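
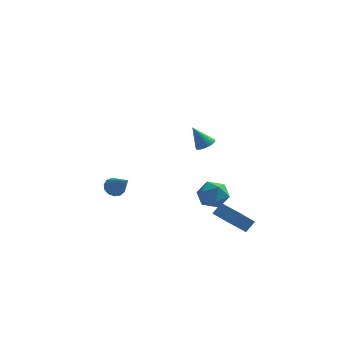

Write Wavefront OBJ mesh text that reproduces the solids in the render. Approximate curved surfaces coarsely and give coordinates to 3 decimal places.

v 1.511 1.698 -3.609
v 2.326 1.374 -3.11
v 1.254 0.186 -4.17
v 2.069 -0.138 -3.671
v 1.247 0.15 -3.161
v 1.406 1.084 -2.815
v 2.174 0.476 -4.465
v 2.333 1.41 -4.119
v 2.736 0.619 -3.639
v 2.163 0.417 -2.833
v 1.417 1.143 -4.447
v 0.844 0.941 -3.641
v 1.701 -1.461 1.363
v 2.164 -1.191 1.635
v 0.999 -1.499 2.597
v 2.036 -1.007 1.568
v 1.858 -0.891 1.47
v 1.655 -0.862 1.356
v 1.46 -0.924 1.243
v 1.301 -1.068 1.148
v 1.204 -1.272 1.086
v 1.182 -1.504 1.066
v 1.239 -1.73 1.091
v 1.366 -1.914 1.158
v 1.545 -2.03 1.256
v 1.747 -2.059 1.37
v 1.942 -1.997 1.484
v 2.101 -1.853 1.578
v 2.199 -1.649 1.64
v 2.221 -1.417 1.66
v 2.245 -2.348 -3.402
v 2.659 -1.934 -2.799
v 2.84 -1.182 -4.609
v 3.253 -0.769 -4.006
v 3.427 -3.191 -3.634
v 3.84 -2.778 -3.031
v 4.021 -2.026 -4.841
v 4.435 -1.612 -4.238
v -4.149 2.578 -4.542
v -3.6 2.67 -4.933
v -3.151 1.562 -3.378
v -3.602 2.958 -4.68
v -3.777 3.125 -4.383
v -4.071 3.119 -4.137
v -4.389 2.941 -4.02
v -4.631 2.648 -4.068
v -4.72 2.333 -4.267
v -4.628 2.096 -4.553
v -4.384 2.012 -4.836
v -4.065 2.108 -5.026
v -3.773 2.353 -5.062
f 1 12 6
f 1 6 2
f 1 2 8
f 1 8 11
f 1 11 12
f 2 6 10
f 6 12 5
f 12 11 3
f 11 8 7
f 8 2 9
f 4 10 5
f 4 5 3
f 4 3 7
f 4 7 9
f 4 9 10
f 5 10 6
f 3 5 12
f 7 3 11
f 9 7 8
f 10 9 2
f 14 13 16
f 14 16 15
f 16 13 17
f 16 17 15
f 17 13 18
f 17 18 15
f 18 13 19
f 18 19 15
f 19 13 20
f 19 20 15
f 20 13 21
f 20 21 15
f 21 13 22
f 21 22 15
f 22 13 23
f 22 23 15
f 23 13 24
f 23 24 15
f 24 13 25
f 24 25 15
f 25 13 26
f 25 26 15
f 26 13 27
f 26 27 15
f 27 13 28
f 27 28 15
f 28 13 29
f 28 29 15
f 29 13 30
f 29 30 15
f 30 13 14
f 30 14 15
f 32 34 31
f 35 32 31
f 31 34 33
f 33 35 31
f 32 38 34
f 36 32 35
f 36 38 32
f 34 38 33
f 37 35 33
f 33 38 37
f 37 36 35
f 38 36 37
f 40 39 42
f 40 42 41
f 42 39 43
f 42 43 41
f 43 39 44
f 43 44 41
f 44 39 45
f 44 45 41
f 45 39 46
f 45 46 41
f 46 39 47
f 46 47 41
f 47 39 48
f 47 48 41
f 48 39 49
f 48 49 41
f 49 39 50
f 49 50 41
f 50 39 51
f 50 51 41
f 51 39 40
f 51 40 41



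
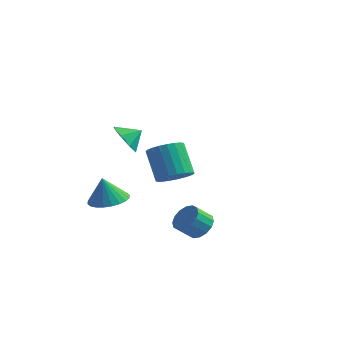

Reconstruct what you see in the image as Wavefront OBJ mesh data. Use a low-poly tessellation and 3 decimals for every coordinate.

v -0.669 1.708 -1.362
v 0.089 1.351 -0.746
v -0.913 2.095 0.918
v -1.671 2.452 0.302
v 0.229 1.749 -0.84
v -0.772 2.494 0.824
v 0.214 2.14 -1.024
v -0.788 2.885 0.64
v 0.046 2.456 -1.266
v -0.955 3.201 0.398
v -0.245 2.643 -1.525
v -1.247 3.388 0.139
v -0.61 2.668 -1.756
v -1.612 3.413 -0.092
v -0.985 2.527 -1.919
v -1.987 3.272 -0.255
v -1.305 2.245 -1.985
v -2.307 2.989 -0.321
v -1.516 1.869 -1.944
v -2.518 2.614 -0.28
v -1.58 1.466 -1.802
v -2.582 2.21 -0.138
v -1.486 1.104 -1.584
v -2.488 1.849 0.08
v -1.252 0.847 -1.327
v -2.253 1.591 0.336
v -0.916 0.739 -1.077
v -1.918 1.483 0.587
v -0.538 0.798 -0.876
v -1.54 1.542 0.788
v -0.182 1.014 -0.759
v -1.184 1.759 0.905
v -1.02 -2.888 3.066
v -0.344 -3.652 3.051
v -0.38 -2.332 3.614
v -0.256 -3.162 2.449
v -0.615 -2.512 2.209
v -1.212 -2.082 2.471
v -1.697 -2.125 3.082
v -1.785 -2.614 3.683
v -1.426 -3.264 3.923
v -0.829 -3.694 3.662
v 3.227 -2.977 -1.929
v 3.841 -3.559 -2.009
v 3.328 -4.205 -1.251
v 2.713 -3.623 -1.171
v 3.979 -3.291 -1.687
v 3.465 -3.937 -0.93
v 3.914 -2.94 -1.431
v 3.401 -3.586 -0.673
v 3.666 -2.598 -1.308
v 3.153 -3.244 -0.55
v 3.3 -2.358 -1.351
v 2.787 -3.004 -0.594
v 2.914 -2.284 -1.549
v 2.401 -2.93 -0.792
v 2.612 -2.395 -1.849
v 2.099 -3.041 -1.091
v 2.475 -2.663 -2.17
v 1.961 -3.309 -1.413
v 2.539 -3.014 -2.427
v 2.026 -3.66 -1.669
v 2.787 -3.356 -2.55
v 2.274 -4.002 -1.792
v 3.153 -3.596 -2.506
v 2.64 -4.242 -1.749
v 3.539 -3.67 -2.308
v 3.026 -4.316 -1.551
v -1.395 -3.908 -0.749
v -0.589 -3.237 -0.537
v -1.665 -4.052 0.729
v -0.909 -2.972 -0.569
v -1.304 -2.849 -0.629
v -1.712 -2.887 -0.708
v -2.072 -3.081 -0.792
v -2.329 -3.4 -0.87
v -2.444 -3.797 -0.93
v -2.399 -4.211 -0.962
v -2.201 -4.579 -0.962
v -1.881 -4.844 -0.929
v -1.486 -4.967 -0.869
v -1.078 -4.929 -0.791
v -0.718 -4.735 -0.706
v -0.461 -4.416 -0.628
v -0.346 -4.019 -0.569
v -0.391 -3.605 -0.536
f 2 1 5
f 2 5 3
f 3 5 6
f 3 6 4
f 5 1 7
f 5 7 6
f 6 7 8
f 6 8 4
f 7 1 9
f 7 9 8
f 8 9 10
f 8 10 4
f 9 1 11
f 9 11 10
f 10 11 12
f 10 12 4
f 11 1 13
f 11 13 12
f 12 13 14
f 12 14 4
f 13 1 15
f 13 15 14
f 14 15 16
f 14 16 4
f 15 1 17
f 15 17 16
f 16 17 18
f 16 18 4
f 17 1 19
f 17 19 18
f 18 19 20
f 18 20 4
f 19 1 21
f 19 21 20
f 20 21 22
f 20 22 4
f 21 1 23
f 21 23 22
f 22 23 24
f 22 24 4
f 23 1 25
f 23 25 24
f 24 25 26
f 24 26 4
f 25 1 27
f 25 27 26
f 26 27 28
f 26 28 4
f 27 1 29
f 27 29 28
f 28 29 30
f 28 30 4
f 29 1 31
f 29 31 30
f 30 31 32
f 30 32 4
f 31 1 2
f 31 2 32
f 32 2 3
f 32 3 4
f 34 33 36
f 34 36 35
f 36 33 37
f 36 37 35
f 37 33 38
f 37 38 35
f 38 33 39
f 38 39 35
f 39 33 40
f 39 40 35
f 40 33 41
f 40 41 35
f 41 33 42
f 41 42 35
f 42 33 34
f 42 34 35
f 44 43 47
f 44 47 45
f 45 47 48
f 45 48 46
f 47 43 49
f 47 49 48
f 48 49 50
f 48 50 46
f 49 43 51
f 49 51 50
f 50 51 52
f 50 52 46
f 51 43 53
f 51 53 52
f 52 53 54
f 52 54 46
f 53 43 55
f 53 55 54
f 54 55 56
f 54 56 46
f 55 43 57
f 55 57 56
f 56 57 58
f 56 58 46
f 57 43 59
f 57 59 58
f 58 59 60
f 58 60 46
f 59 43 61
f 59 61 60
f 60 61 62
f 60 62 46
f 61 43 63
f 61 63 62
f 62 63 64
f 62 64 46
f 63 43 65
f 63 65 64
f 64 65 66
f 64 66 46
f 65 43 67
f 65 67 66
f 66 67 68
f 66 68 46
f 67 43 44
f 67 44 68
f 68 44 45
f 68 45 46
f 70 69 72
f 70 72 71
f 72 69 73
f 72 73 71
f 73 69 74
f 73 74 71
f 74 69 75
f 74 75 71
f 75 69 76
f 75 76 71
f 76 69 77
f 76 77 71
f 77 69 78
f 77 78 71
f 78 69 79
f 78 79 71
f 79 69 80
f 79 80 71
f 80 69 81
f 80 81 71
f 81 69 82
f 81 82 71
f 82 69 83
f 82 83 71
f 83 69 84
f 83 84 71
f 84 69 85
f 84 85 71
f 85 69 86
f 85 86 71
f 86 69 70
f 86 70 71



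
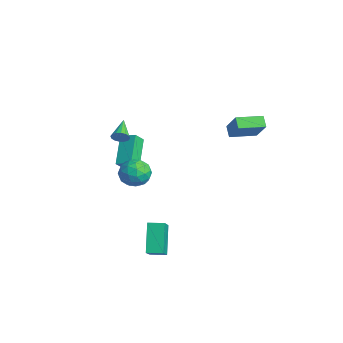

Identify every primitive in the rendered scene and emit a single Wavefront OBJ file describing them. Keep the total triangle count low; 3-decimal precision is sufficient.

v 2.394 -2.454 -3.424
v 3.794 -3.306 -2.094
v 2.885 -1.606 -3.396
v 4.284 -2.458 -2.066
v 3.536 -3.062 -5.014
v 4.935 -3.914 -3.684
v 4.026 -2.214 -4.986
v 5.426 -3.066 -3.656
v -1.972 -2.406 1.378
v -1.628 -2.199 1.782
v -3.148 -1.674 2.002
v -1.619 -1.999 1.565
v -1.705 -1.908 1.298
v -1.862 -1.951 1.052
v -2.048 -2.115 0.893
v -2.214 -2.358 0.864
v -2.315 -2.613 0.973
v -2.324 -2.812 1.19
v -2.239 -2.903 1.457
v -2.081 -2.861 1.703
v -1.895 -2.696 1.862
v -1.729 -2.454 1.891
v 1.449 -3.114 0.879
v 2.244 -2.525 0.743
v 2.396 -4.235 1.557
v 3.191 -3.646 1.421
v 2.489 -3.393 2.085
v 1.904 -2.7 1.666
v 2.736 -4.06 0.634
v 2.151 -3.367 0.215
v 3.04 -3.109 0.592
v 2.887 -2.697 1.489
v 1.753 -4.063 0.811
v 1.6 -3.651 1.708
v 1.764 -2.721 0.752
v 2.876 -4.039 1.548
v 2.464 -3.89 1.938
v 2.931 -3.544 1.859
v 1.563 -2.824 1.294
v 2.031 -2.477 1.214
v 2.174 -2.988 2.003
v 2.609 -4.283 1.086
v 3.077 -3.936 1.006
v 1.709 -3.216 0.441
v 2.176 -2.87 0.362
v 2.466 -3.772 0.297
v 2.698 -2.718 0.583
v 3.255 -3.377 0.981
v 2.988 -3.621 0.519
v 2.644 -3.214 0.273
v 2.608 -2.476 1.11
v 3.165 -3.135 1.508
v 2.752 -2.986 1.899
v 2.408 -2.579 1.652
v 3.076 -2.819 1.021
v 1.475 -3.625 0.792
v 2.032 -4.284 1.19
v 2.232 -4.181 0.648
v 1.888 -3.774 0.401
v 1.385 -3.383 1.319
v 1.942 -4.042 1.717
v 1.996 -3.546 2.027
v 1.652 -3.139 1.781
v 1.564 -3.941 1.279
v 2.608 2.299 2.744
v 1.992 2.433 3.252
v 2.814 3.936 2.561
v 2.197 4.07 3.069
v 3.703 2.31 4.071
v 3.086 2.444 4.579
v 3.908 3.947 3.888
v 3.292 4.081 4.396
v -2.34 -2.563 -1.074
v -3.762 -1.637 0.294
v -2.618 -1.918 -1.8
v -4.04 -0.992 -0.432
v -1.62 -1.908 -0.768
v -3.042 -0.982 0.6
v -1.898 -1.263 -1.494
v -3.32 -0.337 -0.126
f 2 4 1
f 5 2 1
f 1 4 3
f 3 5 1
f 2 8 4
f 6 2 5
f 6 8 2
f 4 8 3
f 7 5 3
f 3 8 7
f 7 6 5
f 8 6 7
f 10 9 12
f 10 12 11
f 12 9 13
f 12 13 11
f 13 9 14
f 13 14 11
f 14 9 15
f 14 15 11
f 15 9 16
f 15 16 11
f 16 9 17
f 16 17 11
f 17 9 18
f 17 18 11
f 18 9 19
f 18 19 11
f 19 9 20
f 19 20 11
f 20 9 21
f 20 21 11
f 21 9 22
f 21 22 11
f 22 9 10
f 22 10 11
f 23 60 39
f 60 34 63
f 39 63 28
f 60 63 39
f 23 39 35
f 39 28 40
f 35 40 24
f 39 40 35
f 23 35 44
f 35 24 45
f 44 45 30
f 35 45 44
f 23 44 56
f 44 30 59
f 56 59 33
f 44 59 56
f 23 56 60
f 56 33 64
f 60 64 34
f 56 64 60
f 24 40 51
f 40 28 54
f 51 54 32
f 40 54 51
f 28 63 41
f 63 34 62
f 41 62 27
f 63 62 41
f 34 64 61
f 64 33 57
f 61 57 25
f 64 57 61
f 33 59 58
f 59 30 46
f 58 46 29
f 59 46 58
f 30 45 50
f 45 24 47
f 50 47 31
f 45 47 50
f 26 52 38
f 52 32 53
f 38 53 27
f 52 53 38
f 26 38 36
f 38 27 37
f 36 37 25
f 38 37 36
f 26 36 43
f 36 25 42
f 43 42 29
f 36 42 43
f 26 43 48
f 43 29 49
f 48 49 31
f 43 49 48
f 26 48 52
f 48 31 55
f 52 55 32
f 48 55 52
f 27 53 41
f 53 32 54
f 41 54 28
f 53 54 41
f 25 37 61
f 37 27 62
f 61 62 34
f 37 62 61
f 29 42 58
f 42 25 57
f 58 57 33
f 42 57 58
f 31 49 50
f 49 29 46
f 50 46 30
f 49 46 50
f 32 55 51
f 55 31 47
f 51 47 24
f 55 47 51
f 66 68 65
f 69 66 65
f 65 68 67
f 67 69 65
f 66 72 68
f 70 66 69
f 70 72 66
f 68 72 67
f 71 69 67
f 67 72 71
f 71 70 69
f 72 70 71
f 74 76 73
f 77 74 73
f 73 76 75
f 75 77 73
f 74 80 76
f 78 74 77
f 78 80 74
f 76 80 75
f 79 77 75
f 75 80 79
f 79 78 77
f 80 78 79



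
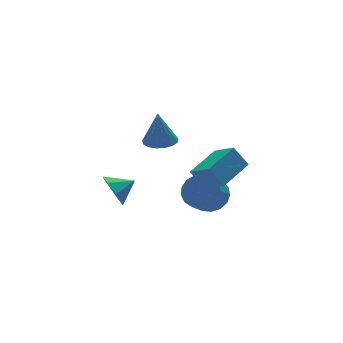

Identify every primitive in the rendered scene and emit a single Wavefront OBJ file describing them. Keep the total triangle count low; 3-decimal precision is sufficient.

v -0.104 -1.121 -0.346
v 0.219 -2.392 0.462
v 1.715 -0.317 0.192
v 2.038 -1.588 0.999
v 0.442 -1.652 -1.399
v 0.765 -2.923 -0.592
v 2.261 -0.848 -0.862
v 2.584 -2.119 -0.054
v -3.44 0.569 -1.662
v -3.018 0.886 -2.535
v -2.32 0.411 -1.178
v -3.15 1.473 -2.037
v -3.452 1.53 -1.319
v -3.747 1.024 -0.802
v -3.862 0.252 -0.789
v -3.73 -0.334 -1.287
v -3.428 -0.391 -2.005
v -3.133 0.114 -2.522
v 1.765 0.194 -3.325
v 2.571 -0.205 -2.764
v 1.74 -0.714 -1.933
v 0.935 -0.314 -2.495
v 2.495 0.253 -2.559
v 1.665 -0.256 -1.729
v 2.253 0.698 -2.53
v 1.422 0.189 -1.699
v 1.898 1.027 -2.683
v 1.068 0.518 -1.852
v 1.513 1.165 -2.983
v 0.683 0.657 -2.152
v 1.186 1.081 -3.361
v 0.355 0.573 -2.531
v 0.992 0.794 -3.732
v 0.161 0.285 -2.901
v 0.974 0.37 -4.009
v 0.144 -0.139 -3.178
v 1.138 -0.095 -4.129
v 0.308 -0.604 -3.299
v 1.446 -0.493 -4.066
v 0.615 -1.002 -3.235
v 1.827 -0.734 -3.833
v 0.996 -1.243 -3.002
v 2.193 -0.762 -3.483
v 1.363 -1.271 -2.653
v 2.462 -0.571 -3.097
v 1.631 -1.08 -2.267
v -1.555 -0.825 2.102
v -0.85 -0.316 2.13
v -1.665 -0.775 3.978
v -1.167 -0.046 2.104
v -1.572 0.044 2.078
v -1.974 -0.064 2.057
v -2.279 -0.347 2.047
v -2.419 -0.739 2.049
v -2.361 -1.151 2.063
v -2.118 -1.488 2.087
v -1.746 -1.674 2.113
v -1.33 -1.665 2.138
v -0.966 -1.463 2.154
v -0.737 -1.116 2.158
v -0.695 -0.701 2.149
f 2 4 1
f 5 2 1
f 1 4 3
f 3 5 1
f 2 8 4
f 6 2 5
f 6 8 2
f 4 8 3
f 7 5 3
f 3 8 7
f 7 6 5
f 8 6 7
f 10 9 12
f 10 12 11
f 12 9 13
f 12 13 11
f 13 9 14
f 13 14 11
f 14 9 15
f 14 15 11
f 15 9 16
f 15 16 11
f 16 9 17
f 16 17 11
f 17 9 18
f 17 18 11
f 18 9 10
f 18 10 11
f 20 19 23
f 20 23 21
f 21 23 24
f 21 24 22
f 23 19 25
f 23 25 24
f 24 25 26
f 24 26 22
f 25 19 27
f 25 27 26
f 26 27 28
f 26 28 22
f 27 19 29
f 27 29 28
f 28 29 30
f 28 30 22
f 29 19 31
f 29 31 30
f 30 31 32
f 30 32 22
f 31 19 33
f 31 33 32
f 32 33 34
f 32 34 22
f 33 19 35
f 33 35 34
f 34 35 36
f 34 36 22
f 35 19 37
f 35 37 36
f 36 37 38
f 36 38 22
f 37 19 39
f 37 39 38
f 38 39 40
f 38 40 22
f 39 19 41
f 39 41 40
f 40 41 42
f 40 42 22
f 41 19 43
f 41 43 42
f 42 43 44
f 42 44 22
f 43 19 45
f 43 45 44
f 44 45 46
f 44 46 22
f 45 19 20
f 45 20 46
f 46 20 21
f 46 21 22
f 48 47 50
f 48 50 49
f 50 47 51
f 50 51 49
f 51 47 52
f 51 52 49
f 52 47 53
f 52 53 49
f 53 47 54
f 53 54 49
f 54 47 55
f 54 55 49
f 55 47 56
f 55 56 49
f 56 47 57
f 56 57 49
f 57 47 58
f 57 58 49
f 58 47 59
f 58 59 49
f 59 47 60
f 59 60 49
f 60 47 61
f 60 61 49
f 61 47 48
f 61 48 49



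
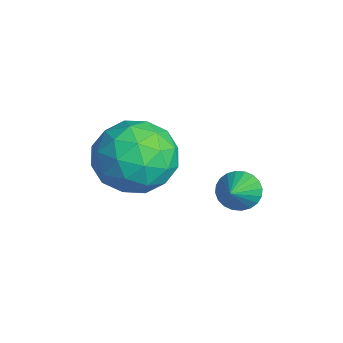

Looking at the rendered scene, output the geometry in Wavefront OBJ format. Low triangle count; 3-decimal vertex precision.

v -3.241 1.987 0.701
v -2.816 2.717 -0.222
v -2.804 0.343 -0.398
v -2.379 1.073 -1.321
v -1.748 0.997 -0.243
v -2.018 2.013 0.436
v -3.602 1.047 -1.056
v -3.872 2.063 -0.377
v -3.039 2.136 -1.308
v -1.894 2.105 -0.806
v -3.726 0.955 0.186
v -2.581 0.924 0.688
v -3.067 2.496 0.336
v -2.553 0.564 -0.956
v -2.182 0.519 -0.322
v -1.933 0.948 -0.865
v -2.598 2.082 0.723
v -2.348 2.511 0.18
v -1.72 1.5 0.168
v -3.272 0.549 -0.8
v -3.022 0.978 -1.343
v -3.687 2.112 0.245
v -3.438 2.541 -0.298
v -3.9 1.56 -0.788
v -2.948 2.584 -0.845
v -2.692 1.618 -1.491
v -3.41 1.603 -1.335
v -3.569 2.2 -0.936
v -2.275 2.566 -0.55
v -2.018 1.599 -1.196
v -1.647 1.555 -0.562
v -1.806 2.152 -0.163
v -2.406 2.224 -1.188
v -3.602 1.461 0.576
v -3.345 0.494 -0.07
v -3.814 0.908 -0.457
v -3.973 1.505 -0.058
v -2.928 1.442 0.871
v -2.672 0.476 0.225
v -2.051 0.86 0.316
v -2.21 1.457 0.715
v -3.214 0.836 0.568
v -2.057 4.184 -1.74
v -1.772 3.921 -2.249
v -0.943 3.576 -0.8
v -1.659 4.143 -2.239
v -1.606 4.372 -2.153
v -1.622 4.572 -2.005
v -1.704 4.713 -1.816
v -1.84 4.774 -1.615
v -2.009 4.744 -1.434
v -2.186 4.63 -1.299
v -2.342 4.448 -1.231
v -2.456 4.226 -1.241
v -2.508 3.997 -1.326
v -2.492 3.797 -1.475
v -2.41 3.656 -1.664
v -2.274 3.595 -1.864
v -2.105 3.624 -2.046
v -1.929 3.739 -2.181
f 1 38 17
f 38 12 41
f 17 41 6
f 38 41 17
f 1 17 13
f 17 6 18
f 13 18 2
f 17 18 13
f 1 13 22
f 13 2 23
f 22 23 8
f 13 23 22
f 1 22 34
f 22 8 37
f 34 37 11
f 22 37 34
f 1 34 38
f 34 11 42
f 38 42 12
f 34 42 38
f 2 18 29
f 18 6 32
f 29 32 10
f 18 32 29
f 6 41 19
f 41 12 40
f 19 40 5
f 41 40 19
f 12 42 39
f 42 11 35
f 39 35 3
f 42 35 39
f 11 37 36
f 37 8 24
f 36 24 7
f 37 24 36
f 8 23 28
f 23 2 25
f 28 25 9
f 23 25 28
f 4 30 16
f 30 10 31
f 16 31 5
f 30 31 16
f 4 16 14
f 16 5 15
f 14 15 3
f 16 15 14
f 4 14 21
f 14 3 20
f 21 20 7
f 14 20 21
f 4 21 26
f 21 7 27
f 26 27 9
f 21 27 26
f 4 26 30
f 26 9 33
f 30 33 10
f 26 33 30
f 5 31 19
f 31 10 32
f 19 32 6
f 31 32 19
f 3 15 39
f 15 5 40
f 39 40 12
f 15 40 39
f 7 20 36
f 20 3 35
f 36 35 11
f 20 35 36
f 9 27 28
f 27 7 24
f 28 24 8
f 27 24 28
f 10 33 29
f 33 9 25
f 29 25 2
f 33 25 29
f 44 43 46
f 44 46 45
f 46 43 47
f 46 47 45
f 47 43 48
f 47 48 45
f 48 43 49
f 48 49 45
f 49 43 50
f 49 50 45
f 50 43 51
f 50 51 45
f 51 43 52
f 51 52 45
f 52 43 53
f 52 53 45
f 53 43 54
f 53 54 45
f 54 43 55
f 54 55 45
f 55 43 56
f 55 56 45
f 56 43 57
f 56 57 45
f 57 43 58
f 57 58 45
f 58 43 59
f 58 59 45
f 59 43 60
f 59 60 45
f 60 43 44
f 60 44 45



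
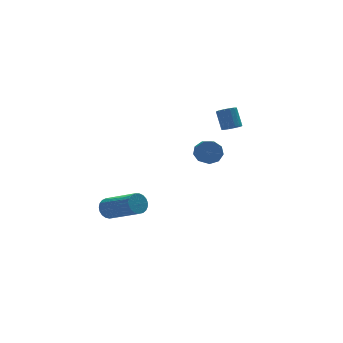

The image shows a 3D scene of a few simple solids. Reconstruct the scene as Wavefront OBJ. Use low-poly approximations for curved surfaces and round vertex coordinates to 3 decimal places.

v 1.276 1.791 -0.74
v 1.862 1.725 -0.466
v 1.27 0.283 0.454
v 0.684 0.349 0.18
v 1.606 1.989 -0.216
v 1.014 0.547 0.704
v 1.196 2.161 -0.212
v 0.604 0.719 0.708
v 0.823 2.159 -0.454
v 0.231 0.717 0.466
v 0.663 1.985 -0.83
v 0.07 0.543 0.089
v 0.789 1.72 -1.164
v 0.197 0.278 -0.245
v 1.143 1.489 -1.3
v 0.551 0.047 -0.38
v 1.56 1.398 -1.173
v 0.968 -0.044 -0.253
v 1.844 1.492 -0.844
v 1.251 0.05 0.076
v 3.083 2.853 -0.124
v 3.591 2.817 -0.117
v 3.626 3.491 0.752
v 3.117 3.527 0.744
v 3.54 3.023 -0.274
v 3.575 3.696 0.595
v 3.366 3.183 -0.391
v 3.401 3.856 0.478
v 3.116 3.255 -0.437
v 3.151 3.928 0.432
v 2.857 3.219 -0.399
v 2.892 3.893 0.47
v 2.659 3.085 -0.287
v 2.694 3.759 0.581
v 2.574 2.889 -0.132
v 2.609 3.563 0.737
v 2.625 2.684 0.025
v 2.66 3.357 0.894
v 2.799 2.524 0.142
v 2.834 3.197 1.011
v 3.049 2.452 0.188
v 3.084 3.125 1.057
v 3.308 2.487 0.15
v 3.343 3.161 1.019
v 3.506 2.621 0.039
v 3.541 3.295 0.907
v -3.551 2.102 -3.439
v -3.235 1.95 -3.901
v -2.453 0.365 -2.842
v -2.769 0.518 -2.381
v -3.086 2.1 -3.786
v -2.304 0.515 -2.727
v -3.017 2.251 -3.611
v -2.235 0.666 -2.552
v -3.041 2.376 -3.406
v -2.259 0.791 -2.347
v -3.152 2.454 -3.207
v -2.371 0.869 -2.148
v -3.333 2.471 -3.048
v -2.552 0.886 -1.989
v -3.551 2.424 -2.957
v -2.77 0.839 -1.898
v -3.77 2.322 -2.949
v -2.988 0.737 -1.89
v -3.95 2.182 -3.026
v -3.168 0.597 -1.967
v -4.061 2.028 -3.175
v -3.28 0.443 -2.116
v -4.084 1.886 -3.369
v -3.303 0.301 -2.31
v -4.015 1.783 -3.575
v -3.234 0.198 -2.517
v -3.866 1.734 -3.758
v -3.084 0.149 -2.7
v -3.662 1.749 -3.886
v -2.88 0.165 -2.827
v -3.439 1.826 -3.937
v -2.657 0.241 -2.878
f 2 1 5
f 2 5 3
f 3 5 6
f 3 6 4
f 5 1 7
f 5 7 6
f 6 7 8
f 6 8 4
f 7 1 9
f 7 9 8
f 8 9 10
f 8 10 4
f 9 1 11
f 9 11 10
f 10 11 12
f 10 12 4
f 11 1 13
f 11 13 12
f 12 13 14
f 12 14 4
f 13 1 15
f 13 15 14
f 14 15 16
f 14 16 4
f 15 1 17
f 15 17 16
f 16 17 18
f 16 18 4
f 17 1 19
f 17 19 18
f 18 19 20
f 18 20 4
f 19 1 2
f 19 2 20
f 20 2 3
f 20 3 4
f 22 21 25
f 22 25 23
f 23 25 26
f 23 26 24
f 25 21 27
f 25 27 26
f 26 27 28
f 26 28 24
f 27 21 29
f 27 29 28
f 28 29 30
f 28 30 24
f 29 21 31
f 29 31 30
f 30 31 32
f 30 32 24
f 31 21 33
f 31 33 32
f 32 33 34
f 32 34 24
f 33 21 35
f 33 35 34
f 34 35 36
f 34 36 24
f 35 21 37
f 35 37 36
f 36 37 38
f 36 38 24
f 37 21 39
f 37 39 38
f 38 39 40
f 38 40 24
f 39 21 41
f 39 41 40
f 40 41 42
f 40 42 24
f 41 21 43
f 41 43 42
f 42 43 44
f 42 44 24
f 43 21 45
f 43 45 44
f 44 45 46
f 44 46 24
f 45 21 22
f 45 22 46
f 46 22 23
f 46 23 24
f 48 47 51
f 48 51 49
f 49 51 52
f 49 52 50
f 51 47 53
f 51 53 52
f 52 53 54
f 52 54 50
f 53 47 55
f 53 55 54
f 54 55 56
f 54 56 50
f 55 47 57
f 55 57 56
f 56 57 58
f 56 58 50
f 57 47 59
f 57 59 58
f 58 59 60
f 58 60 50
f 59 47 61
f 59 61 60
f 60 61 62
f 60 62 50
f 61 47 63
f 61 63 62
f 62 63 64
f 62 64 50
f 63 47 65
f 63 65 64
f 64 65 66
f 64 66 50
f 65 47 67
f 65 67 66
f 66 67 68
f 66 68 50
f 67 47 69
f 67 69 68
f 68 69 70
f 68 70 50
f 69 47 71
f 69 71 70
f 70 71 72
f 70 72 50
f 71 47 73
f 71 73 72
f 72 73 74
f 72 74 50
f 73 47 75
f 73 75 74
f 74 75 76
f 74 76 50
f 75 47 77
f 75 77 76
f 76 77 78
f 76 78 50
f 77 47 48
f 77 48 78
f 78 48 49
f 78 49 50



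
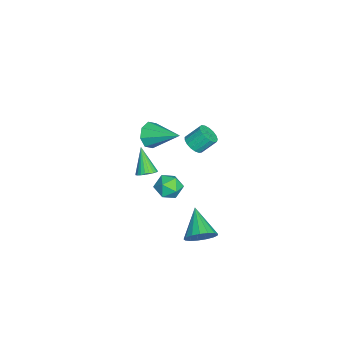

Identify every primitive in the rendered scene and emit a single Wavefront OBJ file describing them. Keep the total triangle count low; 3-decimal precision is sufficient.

v 0.147 0.687 3.475
v 0.601 0.863 2.706
v 1.013 2.433 4.385
v -0.026 1.166 2.721
v -0.551 1.188 3.178
v -0.667 0.917 3.809
v -0.306 0.511 4.245
v 0.321 0.208 4.23
v 0.846 0.186 3.773
v 0.962 0.457 3.142
v -3.341 -0 -3.536
v -2.769 -0.026 -3.151
v -4.379 -0.46 -2.024
v -2.841 0.232 -3.121
v -2.988 0.455 -3.155
v -3.19 0.608 -3.247
v -3.414 0.669 -3.382
v -3.627 0.628 -3.541
v -3.797 0.491 -3.699
v -3.897 0.28 -3.833
v -3.913 0.026 -3.921
v -3.842 -0.232 -3.95
v -3.694 -0.455 -3.916
v -3.492 -0.608 -3.825
v -3.268 -0.669 -3.689
v -3.055 -0.628 -3.53
v -2.885 -0.491 -3.372
v -2.785 -0.28 -3.238
v 0.209 3.137 2.912
v 0.679 2.807 3.329
v 0.482 3.633 4.205
v 0.011 3.963 3.788
v 0.867 3.033 3.158
v 0.669 3.86 4.034
v 0.903 3.283 2.931
v 0.706 4.109 3.806
v 0.781 3.5 2.699
v 0.583 4.326 3.575
v 0.527 3.633 2.516
v 0.33 4.459 3.392
v 0.201 3.652 2.424
v 0.003 4.479 3.3
v -0.124 3.554 2.444
v -0.321 4.38 3.319
v -0.372 3.36 2.571
v -0.57 4.186 3.446
v -0.488 3.115 2.776
v -0.685 3.941 3.652
v -0.443 2.875 3.012
v -0.641 3.701 3.888
v -0.25 2.695 3.226
v -0.447 3.521 4.101
v 0.049 2.616 3.367
v -0.149 3.442 4.243
v 0.384 2.657 3.405
v 0.187 3.483 4.28
v 1.578 3.728 -4.474
v 2.12 3.71 -3.622
v -0.118 3.212 -3.406
v 1.964 4.166 -3.65
v 1.719 4.523 -3.866
v 1.442 4.697 -4.222
v 1.196 4.649 -4.635
v 1.038 4.391 -5.012
v 1.003 3.98 -5.265
v 1.101 3.512 -5.337
v 1.307 3.094 -5.211
v 1.576 2.821 -4.917
v 1.845 2.755 -4.521
v 2.053 2.913 -4.114
v 2.153 3.258 -3.789
v 1.44 2.718 0.146
v 1.968 2.3 -0.473
v 1.192 1.42 0.813
v 1.72 1.002 0.194
v 2.095 1.567 0.807
v 2.248 2.369 0.395
v 0.912 1.351 -0.055
v 1.065 2.153 -0.467
v 1.641 1.454 -0.597
v 2.373 1.588 -0.064
v 0.787 2.132 0.404
v 1.519 2.266 0.937
f 2 1 4
f 2 4 3
f 4 1 5
f 4 5 3
f 5 1 6
f 5 6 3
f 6 1 7
f 6 7 3
f 7 1 8
f 7 8 3
f 8 1 9
f 8 9 3
f 9 1 10
f 9 10 3
f 10 1 2
f 10 2 3
f 12 11 14
f 12 14 13
f 14 11 15
f 14 15 13
f 15 11 16
f 15 16 13
f 16 11 17
f 16 17 13
f 17 11 18
f 17 18 13
f 18 11 19
f 18 19 13
f 19 11 20
f 19 20 13
f 20 11 21
f 20 21 13
f 21 11 22
f 21 22 13
f 22 11 23
f 22 23 13
f 23 11 24
f 23 24 13
f 24 11 25
f 24 25 13
f 25 11 26
f 25 26 13
f 26 11 27
f 26 27 13
f 27 11 28
f 27 28 13
f 28 11 12
f 28 12 13
f 30 29 33
f 30 33 31
f 31 33 34
f 31 34 32
f 33 29 35
f 33 35 34
f 34 35 36
f 34 36 32
f 35 29 37
f 35 37 36
f 36 37 38
f 36 38 32
f 37 29 39
f 37 39 38
f 38 39 40
f 38 40 32
f 39 29 41
f 39 41 40
f 40 41 42
f 40 42 32
f 41 29 43
f 41 43 42
f 42 43 44
f 42 44 32
f 43 29 45
f 43 45 44
f 44 45 46
f 44 46 32
f 45 29 47
f 45 47 46
f 46 47 48
f 46 48 32
f 47 29 49
f 47 49 48
f 48 49 50
f 48 50 32
f 49 29 51
f 49 51 50
f 50 51 52
f 50 52 32
f 51 29 53
f 51 53 52
f 52 53 54
f 52 54 32
f 53 29 55
f 53 55 54
f 54 55 56
f 54 56 32
f 55 29 30
f 55 30 56
f 56 30 31
f 56 31 32
f 58 57 60
f 58 60 59
f 60 57 61
f 60 61 59
f 61 57 62
f 61 62 59
f 62 57 63
f 62 63 59
f 63 57 64
f 63 64 59
f 64 57 65
f 64 65 59
f 65 57 66
f 65 66 59
f 66 57 67
f 66 67 59
f 67 57 68
f 67 68 59
f 68 57 69
f 68 69 59
f 69 57 70
f 69 70 59
f 70 57 71
f 70 71 59
f 71 57 58
f 71 58 59
f 72 83 77
f 72 77 73
f 72 73 79
f 72 79 82
f 72 82 83
f 73 77 81
f 77 83 76
f 83 82 74
f 82 79 78
f 79 73 80
f 75 81 76
f 75 76 74
f 75 74 78
f 75 78 80
f 75 80 81
f 76 81 77
f 74 76 83
f 78 74 82
f 80 78 79
f 81 80 73



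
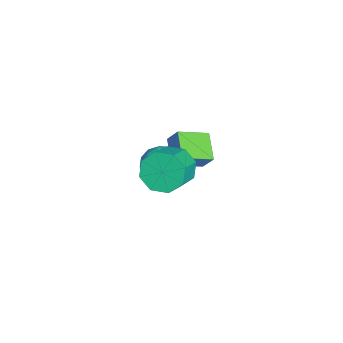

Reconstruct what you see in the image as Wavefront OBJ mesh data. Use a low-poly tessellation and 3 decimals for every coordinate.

v 3.02 2.66 2.189
v 3.617 2.913 1.441
v 4.757 2.472 2.202
v 4.16 2.22 2.951
v 3.509 3.481 1.931
v 4.65 3.041 2.692
v 3.115 3.568 2.572
v 4.255 3.128 3.333
v 2.665 3.124 2.989
v 3.805 2.684 3.75
v 2.423 2.408 2.938
v 3.563 1.967 3.699
v 2.53 1.839 2.448
v 3.671 1.399 3.209
v 2.925 1.752 1.807
v 4.065 1.312 2.568
v 3.375 2.196 1.39
v 4.515 1.756 2.151
v -1.065 3.018 -2.256
v -0.465 2.245 -2.46
v -2.055 2.035 -1.44
v -1.455 1.262 -1.644
v -1.15 1.98 -1.02
v -0.538 2.588 -1.524
v -1.982 1.692 -2.376
v -1.37 2.3 -2.88
v -1.032 1.426 -2.533
v -0.518 1.604 -1.696
v -2.002 2.676 -2.204
v -1.488 2.854 -1.367
v -0.678 2.718 -2.43
v -1.842 1.562 -1.47
v -1.663 1.984 -1.104
v -1.31 1.53 -1.223
v -0.721 2.919 -1.88
v -0.369 2.465 -2
v -0.771 2.309 -1.153
v -2.151 1.815 -1.9
v -1.799 1.361 -2.02
v -1.21 2.75 -2.677
v -0.857 2.296 -2.796
v -1.749 1.971 -2.747
v -0.659 1.782 -2.593
v -1.241 1.204 -2.113
v -1.55 1.457 -2.543
v -1.191 1.814 -2.84
v -0.357 1.887 -2.1
v -0.939 1.309 -1.62
v -0.759 1.731 -1.254
v -0.4 2.088 -1.55
v -0.69 1.405 -2.143
v -1.581 2.971 -2.28
v -2.163 2.393 -1.8
v -2.12 2.192 -2.35
v -1.761 2.549 -2.646
v -1.279 3.076 -1.787
v -1.861 2.498 -1.307
v -1.329 2.466 -1.06
v -0.97 2.823 -1.357
v -1.83 2.875 -1.757
v -0.344 2.393 0.74
v -0.015 2.836 1.563
v -0.788 3.702 0.212
v -0.459 4.145 1.034
v 0.899 2.575 0.146
v 1.228 3.018 0.968
v 0.455 3.884 -0.383
v 0.784 4.327 0.44
f 2 1 5
f 2 5 3
f 3 5 6
f 3 6 4
f 5 1 7
f 5 7 6
f 6 7 8
f 6 8 4
f 7 1 9
f 7 9 8
f 8 9 10
f 8 10 4
f 9 1 11
f 9 11 10
f 10 11 12
f 10 12 4
f 11 1 13
f 11 13 12
f 12 13 14
f 12 14 4
f 13 1 15
f 13 15 14
f 14 15 16
f 14 16 4
f 15 1 17
f 15 17 16
f 16 17 18
f 16 18 4
f 17 1 2
f 17 2 18
f 18 2 3
f 18 3 4
f 19 56 35
f 56 30 59
f 35 59 24
f 56 59 35
f 19 35 31
f 35 24 36
f 31 36 20
f 35 36 31
f 19 31 40
f 31 20 41
f 40 41 26
f 31 41 40
f 19 40 52
f 40 26 55
f 52 55 29
f 40 55 52
f 19 52 56
f 52 29 60
f 56 60 30
f 52 60 56
f 20 36 47
f 36 24 50
f 47 50 28
f 36 50 47
f 24 59 37
f 59 30 58
f 37 58 23
f 59 58 37
f 30 60 57
f 60 29 53
f 57 53 21
f 60 53 57
f 29 55 54
f 55 26 42
f 54 42 25
f 55 42 54
f 26 41 46
f 41 20 43
f 46 43 27
f 41 43 46
f 22 48 34
f 48 28 49
f 34 49 23
f 48 49 34
f 22 34 32
f 34 23 33
f 32 33 21
f 34 33 32
f 22 32 39
f 32 21 38
f 39 38 25
f 32 38 39
f 22 39 44
f 39 25 45
f 44 45 27
f 39 45 44
f 22 44 48
f 44 27 51
f 48 51 28
f 44 51 48
f 23 49 37
f 49 28 50
f 37 50 24
f 49 50 37
f 21 33 57
f 33 23 58
f 57 58 30
f 33 58 57
f 25 38 54
f 38 21 53
f 54 53 29
f 38 53 54
f 27 45 46
f 45 25 42
f 46 42 26
f 45 42 46
f 28 51 47
f 51 27 43
f 47 43 20
f 51 43 47
f 62 64 61
f 65 62 61
f 61 64 63
f 63 65 61
f 62 68 64
f 66 62 65
f 66 68 62
f 64 68 63
f 67 65 63
f 63 68 67
f 67 66 65
f 68 66 67



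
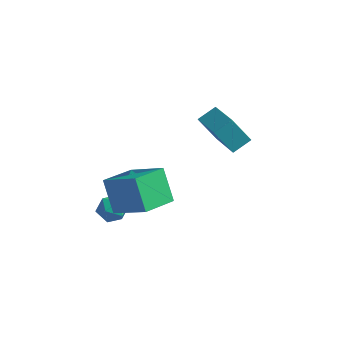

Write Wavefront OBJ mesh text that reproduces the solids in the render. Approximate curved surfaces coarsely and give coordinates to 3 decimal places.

v -3.348 -3.688 2.004
v -1.678 -3.78 2.988
v -3.054 -2.082 1.654
v -1.384 -2.173 2.637
v -2.536 -4.147 0.583
v -0.866 -4.238 1.566
v -2.242 -2.54 0.232
v -0.572 -2.632 1.216
v -3.964 -2.912 -0.295
v -3.447 -2.588 0.135
v -3.153 -3.732 -0.655
v -2.636 -3.408 -0.225
v -3.208 -3.772 0.089
v -3.709 -3.265 0.311
v -2.891 -3.055 -0.831
v -3.392 -2.548 -0.609
v -2.783 -2.677 -0.196
v -2.979 -3.12 0.372
v -3.621 -3.2 -0.892
v -3.817 -3.643 -0.324
v -0.603 0.479 3.413
v -0.195 1.258 3.889
v -2.16 1.684 2.774
v -1.752 2.463 3.249
v 0.152 0.817 2.211
v 0.56 1.596 2.686
v -1.405 2.022 1.571
v -0.997 2.801 2.047
f 2 4 1
f 5 2 1
f 1 4 3
f 3 5 1
f 2 8 4
f 6 2 5
f 6 8 2
f 4 8 3
f 7 5 3
f 3 8 7
f 7 6 5
f 8 6 7
f 9 20 14
f 9 14 10
f 9 10 16
f 9 16 19
f 9 19 20
f 10 14 18
f 14 20 13
f 20 19 11
f 19 16 15
f 16 10 17
f 12 18 13
f 12 13 11
f 12 11 15
f 12 15 17
f 12 17 18
f 13 18 14
f 11 13 20
f 15 11 19
f 17 15 16
f 18 17 10
f 22 24 21
f 25 22 21
f 21 24 23
f 23 25 21
f 22 28 24
f 26 22 25
f 26 28 22
f 24 28 23
f 27 25 23
f 23 28 27
f 27 26 25
f 28 26 27



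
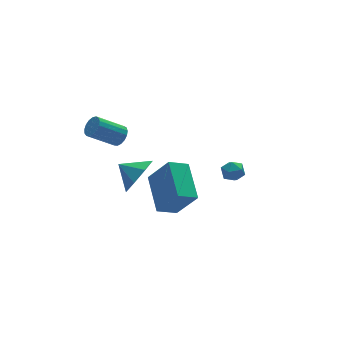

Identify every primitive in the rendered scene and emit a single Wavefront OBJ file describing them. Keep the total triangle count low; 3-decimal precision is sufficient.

v -0.554 0.2 -4.676
v 0.084 -0.621 -3.232
v 0.002 2.065 -3.862
v 0.64 1.244 -2.417
v 0.44 0.116 -5.163
v 1.078 -0.705 -3.718
v 0.996 1.981 -4.348
v 1.634 1.16 -2.904
v 3.283 0.715 -3.861
v 3.605 0.828 -3.33
v 3.355 -0.288 -3.69
v 3.677 -0.175 -3.159
v 3.064 -0.027 -3.195
v 3.02 0.593 -3.3
v 3.94 -0.053 -3.72
v 3.896 0.567 -3.825
v 4.011 0.353 -3.243
v 3.47 0.37 -2.918
v 3.49 0.17 -4.102
v 2.949 0.187 -3.777
v -2.348 -1.573 -0.145
v -1.736 -1.663 0.716
v -2.952 -0.807 0.365
v -1.462 -1.102 0.198
v -1.707 -0.816 -0.52
v -2.327 -0.974 -1.019
v -2.96 -1.482 -1.006
v -3.234 -2.043 -0.488
v -2.989 -2.329 0.231
v -2.369 -2.171 0.73
v -1.929 1.03 0.573
v -1.589 1.288 0.936
v -2.791 1.587 1.85
v -3.131 1.33 1.487
v -1.666 1.484 0.77
v -2.868 1.783 1.684
v -1.803 1.576 0.559
v -3.006 1.875 1.473
v -1.969 1.543 0.351
v -3.172 1.843 1.266
v -2.126 1.393 0.194
v -3.329 1.692 1.109
v -2.238 1.159 0.124
v -3.44 1.459 1.038
v -2.279 0.896 0.157
v -3.481 1.196 1.071
v -2.239 0.664 0.284
v -3.442 0.964 1.199
v -2.129 0.516 0.478
v -3.331 0.815 1.393
v -1.972 0.485 0.694
v -3.175 0.785 1.608
v -1.806 0.58 0.882
v -3.009 0.879 1.796
v -1.668 0.777 0.999
v -2.87 1.077 1.913
v -1.589 1.033 1.018
v -2.792 1.332 1.933
f 2 4 1
f 5 2 1
f 1 4 3
f 3 5 1
f 2 8 4
f 6 2 5
f 6 8 2
f 4 8 3
f 7 5 3
f 3 8 7
f 7 6 5
f 8 6 7
f 9 20 14
f 9 14 10
f 9 10 16
f 9 16 19
f 9 19 20
f 10 14 18
f 14 20 13
f 20 19 11
f 19 16 15
f 16 10 17
f 12 18 13
f 12 13 11
f 12 11 15
f 12 15 17
f 12 17 18
f 13 18 14
f 11 13 20
f 15 11 19
f 17 15 16
f 18 17 10
f 22 21 24
f 22 24 23
f 24 21 25
f 24 25 23
f 25 21 26
f 25 26 23
f 26 21 27
f 26 27 23
f 27 21 28
f 27 28 23
f 28 21 29
f 28 29 23
f 29 21 30
f 29 30 23
f 30 21 22
f 30 22 23
f 32 31 35
f 32 35 33
f 33 35 36
f 33 36 34
f 35 31 37
f 35 37 36
f 36 37 38
f 36 38 34
f 37 31 39
f 37 39 38
f 38 39 40
f 38 40 34
f 39 31 41
f 39 41 40
f 40 41 42
f 40 42 34
f 41 31 43
f 41 43 42
f 42 43 44
f 42 44 34
f 43 31 45
f 43 45 44
f 44 45 46
f 44 46 34
f 45 31 47
f 45 47 46
f 46 47 48
f 46 48 34
f 47 31 49
f 47 49 48
f 48 49 50
f 48 50 34
f 49 31 51
f 49 51 50
f 50 51 52
f 50 52 34
f 51 31 53
f 51 53 52
f 52 53 54
f 52 54 34
f 53 31 55
f 53 55 54
f 54 55 56
f 54 56 34
f 55 31 57
f 55 57 56
f 56 57 58
f 56 58 34
f 57 31 32
f 57 32 58
f 58 32 33
f 58 33 34



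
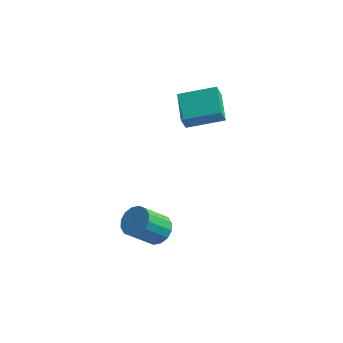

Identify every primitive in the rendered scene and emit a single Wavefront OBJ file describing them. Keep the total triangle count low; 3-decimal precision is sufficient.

v -0.17 0.649 0.426
v -0.287 0.288 1.254
v -0.895 2.124 0.967
v -1.012 1.764 1.794
v 1.592 1.316 0.966
v 1.475 0.956 1.793
v 0.867 2.792 1.506
v 0.75 2.431 2.334
v -0.068 -3.495 -3.709
v 0.259 -2.965 -3.13
v -0.526 -3.856 -1.872
v -0.852 -4.385 -2.451
v -0.126 -2.786 -3.244
v -0.911 -3.676 -1.986
v -0.496 -2.796 -3.482
v -1.281 -3.687 -2.224
v -0.751 -2.994 -3.781
v -1.536 -3.885 -2.523
v -0.823 -3.326 -4.061
v -1.608 -4.217 -2.803
v -0.692 -3.703 -4.246
v -1.477 -4.594 -2.988
v -0.394 -4.024 -4.288
v -1.179 -4.915 -3.03
v -0.009 -4.204 -4.174
v -0.794 -5.094 -2.916
v 0.361 -4.193 -3.936
v -0.424 -5.084 -2.678
v 0.616 -3.995 -3.637
v -0.169 -4.886 -2.379
v 0.688 -3.663 -3.357
v -0.097 -4.554 -2.099
v 0.557 -3.286 -3.172
v -0.228 -4.177 -1.914
f 2 4 1
f 5 2 1
f 1 4 3
f 3 5 1
f 2 8 4
f 6 2 5
f 6 8 2
f 4 8 3
f 7 5 3
f 3 8 7
f 7 6 5
f 8 6 7
f 10 9 13
f 10 13 11
f 11 13 14
f 11 14 12
f 13 9 15
f 13 15 14
f 14 15 16
f 14 16 12
f 15 9 17
f 15 17 16
f 16 17 18
f 16 18 12
f 17 9 19
f 17 19 18
f 18 19 20
f 18 20 12
f 19 9 21
f 19 21 20
f 20 21 22
f 20 22 12
f 21 9 23
f 21 23 22
f 22 23 24
f 22 24 12
f 23 9 25
f 23 25 24
f 24 25 26
f 24 26 12
f 25 9 27
f 25 27 26
f 26 27 28
f 26 28 12
f 27 9 29
f 27 29 28
f 28 29 30
f 28 30 12
f 29 9 31
f 29 31 30
f 30 31 32
f 30 32 12
f 31 9 33
f 31 33 32
f 32 33 34
f 32 34 12
f 33 9 10
f 33 10 34
f 34 10 11
f 34 11 12



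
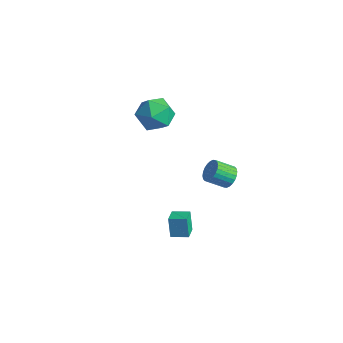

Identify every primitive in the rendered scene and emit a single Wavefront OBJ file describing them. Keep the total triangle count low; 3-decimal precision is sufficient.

v 4.054 0.628 2.673
v 4.34 0.175 2.381
v 3.811 -0.541 2.975
v 3.526 -0.088 3.267
v 4.489 0.214 2.562
v 3.96 -0.501 3.156
v 4.572 0.317 2.76
v 4.043 -0.398 3.354
v 4.577 0.467 2.944
v 4.048 -0.248 3.539
v 4.501 0.642 3.088
v 3.973 -0.074 3.682
v 4.358 0.814 3.168
v 3.829 0.099 3.762
v 4.169 0.958 3.173
v 3.64 0.243 3.767
v 3.962 1.052 3.101
v 3.433 0.336 3.696
v 3.769 1.081 2.965
v 3.24 0.365 3.559
v 3.62 1.041 2.784
v 3.091 0.326 3.378
v 3.537 0.938 2.586
v 3.008 0.223 3.18
v 3.532 0.788 2.401
v 3.003 0.073 2.996
v 3.607 0.614 2.258
v 3.079 -0.102 2.852
v 3.751 0.441 2.178
v 3.222 -0.274 2.772
v 3.94 0.297 2.173
v 3.411 -0.418 2.767
v 4.147 0.204 2.244
v 3.618 -0.512 2.839
v -1.676 2.207 3.039
v -1.301 1.795 2.11
v -3.319 1.905 2.51
v -2.944 1.493 1.581
v -2.789 0.961 2.512
v -1.774 1.148 2.839
v -2.846 2.552 1.781
v -1.831 2.739 2.108
v -2.024 2.008 1.333
v -1.989 1.024 1.785
v -2.631 2.676 2.835
v -2.596 1.692 3.287
v 2.167 -1.065 -1.578
v 1.851 -0.906 -0.537
v 2.846 -0.536 -1.454
v 2.53 -0.376 -0.412
v 2.65 -1.744 -1.328
v 2.334 -1.584 -0.286
v 3.329 -1.214 -1.203
v 3.013 -1.055 -0.162
f 2 1 5
f 2 5 3
f 3 5 6
f 3 6 4
f 5 1 7
f 5 7 6
f 6 7 8
f 6 8 4
f 7 1 9
f 7 9 8
f 8 9 10
f 8 10 4
f 9 1 11
f 9 11 10
f 10 11 12
f 10 12 4
f 11 1 13
f 11 13 12
f 12 13 14
f 12 14 4
f 13 1 15
f 13 15 14
f 14 15 16
f 14 16 4
f 15 1 17
f 15 17 16
f 16 17 18
f 16 18 4
f 17 1 19
f 17 19 18
f 18 19 20
f 18 20 4
f 19 1 21
f 19 21 20
f 20 21 22
f 20 22 4
f 21 1 23
f 21 23 22
f 22 23 24
f 22 24 4
f 23 1 25
f 23 25 24
f 24 25 26
f 24 26 4
f 25 1 27
f 25 27 26
f 26 27 28
f 26 28 4
f 27 1 29
f 27 29 28
f 28 29 30
f 28 30 4
f 29 1 31
f 29 31 30
f 30 31 32
f 30 32 4
f 31 1 33
f 31 33 32
f 32 33 34
f 32 34 4
f 33 1 2
f 33 2 34
f 34 2 3
f 34 3 4
f 35 46 40
f 35 40 36
f 35 36 42
f 35 42 45
f 35 45 46
f 36 40 44
f 40 46 39
f 46 45 37
f 45 42 41
f 42 36 43
f 38 44 39
f 38 39 37
f 38 37 41
f 38 41 43
f 38 43 44
f 39 44 40
f 37 39 46
f 41 37 45
f 43 41 42
f 44 43 36
f 48 50 47
f 51 48 47
f 47 50 49
f 49 51 47
f 48 54 50
f 52 48 51
f 52 54 48
f 50 54 49
f 53 51 49
f 49 54 53
f 53 52 51
f 54 52 53



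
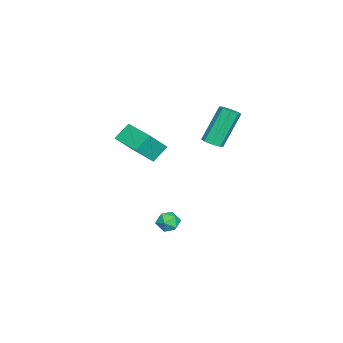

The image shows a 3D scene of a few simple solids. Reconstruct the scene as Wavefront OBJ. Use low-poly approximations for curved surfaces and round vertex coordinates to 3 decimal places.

v 1.53 1.553 1.65
v 1.924 1.264 1.943
v 1.025 1.938 3.822
v 0.63 2.227 3.53
v 2.048 1.673 1.855
v 1.148 2.347 3.735
v 1.868 2.012 1.648
v 0.968 2.686 3.527
v 1.49 2.082 1.442
v 0.59 2.756 3.321
v 1.135 1.842 1.358
v 0.236 2.516 3.237
v 1.012 1.433 1.445
v 0.112 2.107 3.325
v 1.192 1.094 1.653
v 0.292 1.768 3.532
v 1.57 1.024 1.859
v 0.67 1.698 3.738
v 2.45 -0.047 -3.228
v 2.931 -0.454 -3.493
v 1.729 -0.406 -3.987
v 2.21 -0.813 -4.252
v 1.951 -0.947 -3.634
v 2.396 -0.726 -3.165
v 2.264 -0.134 -4.315
v 2.709 0.087 -3.846
v 2.816 -0.508 -4.165
v 2.623 -1.01 -3.744
v 2.037 0.15 -3.736
v 1.844 -0.352 -3.315
v 1.099 -2.549 0.402
v 0.475 -2.017 1.15
v 2.233 -1.177 0.372
v 1.608 -0.645 1.12
v 1.912 -3.195 1.54
v 1.287 -2.663 2.288
v 3.045 -1.823 1.51
v 2.421 -1.291 2.258
f 2 1 5
f 2 5 3
f 3 5 6
f 3 6 4
f 5 1 7
f 5 7 6
f 6 7 8
f 6 8 4
f 7 1 9
f 7 9 8
f 8 9 10
f 8 10 4
f 9 1 11
f 9 11 10
f 10 11 12
f 10 12 4
f 11 1 13
f 11 13 12
f 12 13 14
f 12 14 4
f 13 1 15
f 13 15 14
f 14 15 16
f 14 16 4
f 15 1 17
f 15 17 16
f 16 17 18
f 16 18 4
f 17 1 2
f 17 2 18
f 18 2 3
f 18 3 4
f 19 30 24
f 19 24 20
f 19 20 26
f 19 26 29
f 19 29 30
f 20 24 28
f 24 30 23
f 30 29 21
f 29 26 25
f 26 20 27
f 22 28 23
f 22 23 21
f 22 21 25
f 22 25 27
f 22 27 28
f 23 28 24
f 21 23 30
f 25 21 29
f 27 25 26
f 28 27 20
f 32 34 31
f 35 32 31
f 31 34 33
f 33 35 31
f 32 38 34
f 36 32 35
f 36 38 32
f 34 38 33
f 37 35 33
f 33 38 37
f 37 36 35
f 38 36 37



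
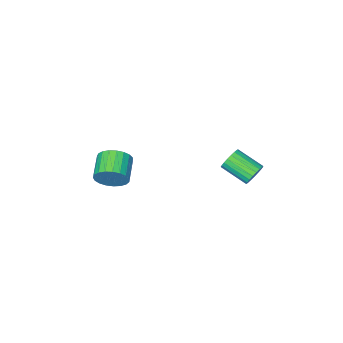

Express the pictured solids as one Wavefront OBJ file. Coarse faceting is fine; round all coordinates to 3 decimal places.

v 4.02 1.463 0.206
v 4.571 1.289 0.802
v 3.75 0.364 1.291
v 3.2 0.537 0.694
v 4.38 1.536 0.95
v 3.559 0.611 1.439
v 4.128 1.771 0.969
v 3.307 0.845 1.458
v 3.856 1.952 0.856
v 3.035 1.026 1.345
v 3.613 2.048 0.631
v 2.793 1.123 1.119
v 3.441 2.043 0.332
v 2.62 1.118 0.82
v 3.369 1.938 0.011
v 2.548 1.013 0.5
v 3.409 1.751 -0.276
v 2.588 0.825 0.213
v 3.555 1.514 -0.48
v 2.734 0.588 0.009
v 3.782 1.268 -0.565
v 2.961 0.342 -0.076
v 4.05 1.055 -0.517
v 3.229 0.13 -0.028
v 4.312 0.913 -0.344
v 3.491 -0.012 0.145
v 4.525 0.867 -0.076
v 3.704 -0.059 0.413
v 4.65 0.923 0.241
v 3.829 -0.003 0.729
v 4.666 1.072 0.551
v 3.845 0.147 1.04
v -2.428 3.676 -1.104
v -2.018 3.607 -1.591
v -1.481 2.356 -0.962
v -1.892 2.424 -0.476
v -1.877 3.754 -1.419
v -1.34 2.502 -0.79
v -1.831 3.887 -1.193
v -1.294 2.636 -0.565
v -1.888 3.984 -0.952
v -1.352 2.732 -0.323
v -2.039 4.027 -0.737
v -1.503 2.775 -0.108
v -2.257 4.01 -0.586
v -1.721 2.758 0.043
v -2.505 3.935 -0.524
v -1.968 2.683 0.105
v -2.739 3.815 -0.563
v -2.203 2.563 0.066
v -2.92 3.671 -0.695
v -2.383 2.419 -0.066
v -3.016 3.528 -0.898
v -2.479 2.276 -0.269
v -3.01 3.41 -1.137
v -2.473 2.159 -0.508
v -2.903 3.339 -1.37
v -2.367 2.087 -0.741
v -2.715 3.326 -1.557
v -2.178 2.074 -0.928
v -2.476 3.373 -1.666
v -1.94 2.121 -1.037
v -2.23 3.473 -1.678
v -1.693 2.221 -1.049
f 2 1 5
f 2 5 3
f 3 5 6
f 3 6 4
f 5 1 7
f 5 7 6
f 6 7 8
f 6 8 4
f 7 1 9
f 7 9 8
f 8 9 10
f 8 10 4
f 9 1 11
f 9 11 10
f 10 11 12
f 10 12 4
f 11 1 13
f 11 13 12
f 12 13 14
f 12 14 4
f 13 1 15
f 13 15 14
f 14 15 16
f 14 16 4
f 15 1 17
f 15 17 16
f 16 17 18
f 16 18 4
f 17 1 19
f 17 19 18
f 18 19 20
f 18 20 4
f 19 1 21
f 19 21 20
f 20 21 22
f 20 22 4
f 21 1 23
f 21 23 22
f 22 23 24
f 22 24 4
f 23 1 25
f 23 25 24
f 24 25 26
f 24 26 4
f 25 1 27
f 25 27 26
f 26 27 28
f 26 28 4
f 27 1 29
f 27 29 28
f 28 29 30
f 28 30 4
f 29 1 31
f 29 31 30
f 30 31 32
f 30 32 4
f 31 1 2
f 31 2 32
f 32 2 3
f 32 3 4
f 34 33 37
f 34 37 35
f 35 37 38
f 35 38 36
f 37 33 39
f 37 39 38
f 38 39 40
f 38 40 36
f 39 33 41
f 39 41 40
f 40 41 42
f 40 42 36
f 41 33 43
f 41 43 42
f 42 43 44
f 42 44 36
f 43 33 45
f 43 45 44
f 44 45 46
f 44 46 36
f 45 33 47
f 45 47 46
f 46 47 48
f 46 48 36
f 47 33 49
f 47 49 48
f 48 49 50
f 48 50 36
f 49 33 51
f 49 51 50
f 50 51 52
f 50 52 36
f 51 33 53
f 51 53 52
f 52 53 54
f 52 54 36
f 53 33 55
f 53 55 54
f 54 55 56
f 54 56 36
f 55 33 57
f 55 57 56
f 56 57 58
f 56 58 36
f 57 33 59
f 57 59 58
f 58 59 60
f 58 60 36
f 59 33 61
f 59 61 60
f 60 61 62
f 60 62 36
f 61 33 63
f 61 63 62
f 62 63 64
f 62 64 36
f 63 33 34
f 63 34 64
f 64 34 35
f 64 35 36



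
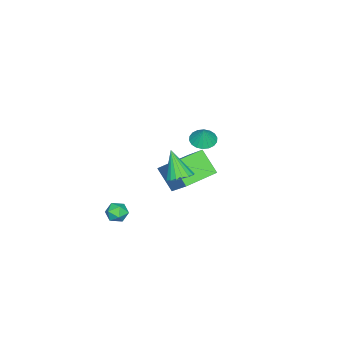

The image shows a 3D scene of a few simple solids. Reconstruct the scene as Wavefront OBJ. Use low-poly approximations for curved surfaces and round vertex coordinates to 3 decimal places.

v 3.782 -0.361 -3.498
v 4.182 -0.919 -3.34
v 3.078 -0.621 -2.64
v 3.478 -1.179 -2.482
v 3.723 -0.528 -2.372
v 4.158 -0.367 -2.903
v 3.102 -1.173 -3.077
v 3.537 -1.012 -3.608
v 3.762 -1.421 -3.08
v 4.145 -1.022 -2.644
v 3.115 -0.518 -3.336
v 3.498 -0.119 -2.9
v -0.144 2.51 1.509
v 0.314 3.054 1.241
v 0.204 2.71 2.511
v 0.028 3.222 1.307
v -0.292 3.249 1.413
v -0.583 3.13 1.538
v -0.787 2.888 1.657
v -0.863 2.571 1.747
v -0.798 2.242 1.789
v -0.602 1.966 1.776
v -0.316 1.798 1.711
v 0.004 1.771 1.605
v 0.295 1.89 1.48
v 0.498 2.132 1.361
v 0.575 2.449 1.271
v 0.509 2.778 1.228
v -4.506 0.434 -5.255
v -4.956 -0.695 -3.955
v -3.68 1.733 -3.841
v -4.13 0.603 -2.541
v -2.59 -0.563 -5.459
v -3.04 -1.693 -4.159
v -1.764 0.735 -4.045
v -2.214 -0.394 -2.745
v 2.331 2.326 0.025
v 2.872 2.767 0.415
v 1.829 1.554 1.595
v 2.582 2.973 0.423
v 2.241 3.05 0.352
v 1.919 2.984 0.217
v 1.678 2.788 0.043
v 1.566 2.5 -0.134
v 1.606 2.177 -0.28
v 1.789 1.884 -0.365
v 2.08 1.679 -0.373
v 2.42 1.601 -0.302
v 2.743 1.667 -0.167
v 2.984 1.864 0.006
v 3.095 2.152 0.184
v 3.056 2.474 0.329
f 1 12 6
f 1 6 2
f 1 2 8
f 1 8 11
f 1 11 12
f 2 6 10
f 6 12 5
f 12 11 3
f 11 8 7
f 8 2 9
f 4 10 5
f 4 5 3
f 4 3 7
f 4 7 9
f 4 9 10
f 5 10 6
f 3 5 12
f 7 3 11
f 9 7 8
f 10 9 2
f 14 13 16
f 14 16 15
f 16 13 17
f 16 17 15
f 17 13 18
f 17 18 15
f 18 13 19
f 18 19 15
f 19 13 20
f 19 20 15
f 20 13 21
f 20 21 15
f 21 13 22
f 21 22 15
f 22 13 23
f 22 23 15
f 23 13 24
f 23 24 15
f 24 13 25
f 24 25 15
f 25 13 26
f 25 26 15
f 26 13 27
f 26 27 15
f 27 13 28
f 27 28 15
f 28 13 14
f 28 14 15
f 30 32 29
f 33 30 29
f 29 32 31
f 31 33 29
f 30 36 32
f 34 30 33
f 34 36 30
f 32 36 31
f 35 33 31
f 31 36 35
f 35 34 33
f 36 34 35
f 38 37 40
f 38 40 39
f 40 37 41
f 40 41 39
f 41 37 42
f 41 42 39
f 42 37 43
f 42 43 39
f 43 37 44
f 43 44 39
f 44 37 45
f 44 45 39
f 45 37 46
f 45 46 39
f 46 37 47
f 46 47 39
f 47 37 48
f 47 48 39
f 48 37 49
f 48 49 39
f 49 37 50
f 49 50 39
f 50 37 51
f 50 51 39
f 51 37 52
f 51 52 39
f 52 37 38
f 52 38 39



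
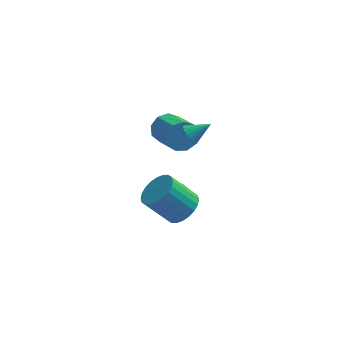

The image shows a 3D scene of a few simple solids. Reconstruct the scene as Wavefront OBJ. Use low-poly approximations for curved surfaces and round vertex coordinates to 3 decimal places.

v 0.934 -0.983 0.025
v 1.615 -0.878 -0.493
v 0.905 -2.342 -0.287
v 1.586 -2.237 -0.805
v 1.679 -2.162 0.049
v 1.696 -1.322 0.242
v 0.824 -1.898 -1.022
v 0.841 -1.058 -0.829
v 1.547 -1.444 -1.14
v 2.075 -1.607 -0.479
v 0.445 -1.613 -0.301
v 0.973 -1.776 0.36
v 1.277 -0.811 -0.206
v 1.243 -2.409 -0.574
v 1.298 -2.365 -0.072
v 1.698 -2.303 -0.376
v 1.325 -1.072 0.225
v 1.725 -1.01 -0.079
v 1.763 -1.765 0.239
v 0.795 -2.21 -0.701
v 1.195 -2.148 -1.005
v 0.822 -0.917 -0.404
v 1.222 -0.855 -0.708
v 0.757 -1.455 -1.019
v 1.637 -1.082 -0.891
v 1.62 -1.881 -1.075
v 1.172 -1.682 -1.202
v 1.182 -1.188 -1.089
v 1.948 -1.178 -0.503
v 1.931 -1.977 -0.686
v 1.985 -1.932 -0.184
v 1.996 -1.439 -0.071
v 1.908 -1.51 -0.883
v 0.589 -1.243 -0.094
v 0.572 -2.042 -0.277
v 0.524 -1.781 -0.709
v 0.535 -1.288 -0.596
v 0.9 -1.339 0.295
v 0.883 -2.138 0.111
v 1.338 -2.032 0.309
v 1.348 -1.538 0.422
v 0.612 -1.71 0.103
v 2.069 0.42 2.66
v 2.325 0.711 2.151
v 3.131 0.64 3.32
v 2.214 0.903 2.266
v 2.081 1.021 2.441
v 1.946 1.048 2.649
v 1.829 0.979 2.859
v 1.749 0.825 3.039
v 1.718 0.609 3.161
v 1.74 0.365 3.206
v 1.813 0.129 3.169
v 1.924 -0.063 3.054
v 2.057 -0.181 2.879
v 2.192 -0.208 2.671
v 2.308 -0.139 2.461
v 2.388 0.015 2.281
v 2.419 0.23 2.159
v 2.397 0.475 2.113
v 1.635 -3.849 0.754
v 2.176 -4.588 1.246
v 0.906 -4.55 2.699
v 0.365 -3.811 2.206
v 2.351 -4.252 1.39
v 1.082 -4.214 2.843
v 2.418 -3.855 1.438
v 1.148 -3.817 2.891
v 2.365 -3.456 1.381
v 1.095 -3.418 2.834
v 2.201 -3.118 1.229
v 0.931 -3.08 2.682
v 1.951 -2.891 1.005
v 0.681 -2.853 2.458
v 1.653 -2.809 0.742
v 0.383 -2.771 2.195
v 1.352 -2.886 0.481
v 0.082 -2.848 1.934
v 1.094 -3.11 0.261
v -0.176 -3.072 1.714
v 0.918 -3.446 0.117
v -0.351 -3.408 1.57
v 0.852 -3.843 0.069
v -0.418 -3.805 1.522
v 0.905 -4.242 0.126
v -0.365 -4.204 1.579
v 1.069 -4.58 0.278
v -0.201 -4.542 1.731
v 1.319 -4.807 0.502
v 0.049 -4.769 1.955
v 1.617 -4.889 0.765
v 0.347 -4.851 2.218
v 1.918 -4.812 1.026
v 0.648 -4.774 2.479
v 0.943 3.022 0.908
v 1.646 3.063 0.285
v 2.439 1.379 1.068
v 1.737 1.338 1.692
v 1.805 3.386 0.817
v 2.599 1.702 1.601
v 1.562 3.539 1.393
v 2.355 1.854 2.176
v 1.029 3.45 1.741
v 1.822 1.765 2.525
v 0.456 3.161 1.7
v 1.249 1.476 2.483
v 0.111 2.807 1.288
v 0.904 1.123 2.072
v 0.156 2.554 0.699
v 0.949 0.869 1.482
v 0.569 2.52 0.207
v 1.362 0.835 0.991
v 1.158 2.721 0.044
v 1.951 1.037 0.827
f 1 38 17
f 38 12 41
f 17 41 6
f 38 41 17
f 1 17 13
f 17 6 18
f 13 18 2
f 17 18 13
f 1 13 22
f 13 2 23
f 22 23 8
f 13 23 22
f 1 22 34
f 22 8 37
f 34 37 11
f 22 37 34
f 1 34 38
f 34 11 42
f 38 42 12
f 34 42 38
f 2 18 29
f 18 6 32
f 29 32 10
f 18 32 29
f 6 41 19
f 41 12 40
f 19 40 5
f 41 40 19
f 12 42 39
f 42 11 35
f 39 35 3
f 42 35 39
f 11 37 36
f 37 8 24
f 36 24 7
f 37 24 36
f 8 23 28
f 23 2 25
f 28 25 9
f 23 25 28
f 4 30 16
f 30 10 31
f 16 31 5
f 30 31 16
f 4 16 14
f 16 5 15
f 14 15 3
f 16 15 14
f 4 14 21
f 14 3 20
f 21 20 7
f 14 20 21
f 4 21 26
f 21 7 27
f 26 27 9
f 21 27 26
f 4 26 30
f 26 9 33
f 30 33 10
f 26 33 30
f 5 31 19
f 31 10 32
f 19 32 6
f 31 32 19
f 3 15 39
f 15 5 40
f 39 40 12
f 15 40 39
f 7 20 36
f 20 3 35
f 36 35 11
f 20 35 36
f 9 27 28
f 27 7 24
f 28 24 8
f 27 24 28
f 10 33 29
f 33 9 25
f 29 25 2
f 33 25 29
f 44 43 46
f 44 46 45
f 46 43 47
f 46 47 45
f 47 43 48
f 47 48 45
f 48 43 49
f 48 49 45
f 49 43 50
f 49 50 45
f 50 43 51
f 50 51 45
f 51 43 52
f 51 52 45
f 52 43 53
f 52 53 45
f 53 43 54
f 53 54 45
f 54 43 55
f 54 55 45
f 55 43 56
f 55 56 45
f 56 43 57
f 56 57 45
f 57 43 58
f 57 58 45
f 58 43 59
f 58 59 45
f 59 43 60
f 59 60 45
f 60 43 44
f 60 44 45
f 62 61 65
f 62 65 63
f 63 65 66
f 63 66 64
f 65 61 67
f 65 67 66
f 66 67 68
f 66 68 64
f 67 61 69
f 67 69 68
f 68 69 70
f 68 70 64
f 69 61 71
f 69 71 70
f 70 71 72
f 70 72 64
f 71 61 73
f 71 73 72
f 72 73 74
f 72 74 64
f 73 61 75
f 73 75 74
f 74 75 76
f 74 76 64
f 75 61 77
f 75 77 76
f 76 77 78
f 76 78 64
f 77 61 79
f 77 79 78
f 78 79 80
f 78 80 64
f 79 61 81
f 79 81 80
f 80 81 82
f 80 82 64
f 81 61 83
f 81 83 82
f 82 83 84
f 82 84 64
f 83 61 85
f 83 85 84
f 84 85 86
f 84 86 64
f 85 61 87
f 85 87 86
f 86 87 88
f 86 88 64
f 87 61 89
f 87 89 88
f 88 89 90
f 88 90 64
f 89 61 91
f 89 91 90
f 90 91 92
f 90 92 64
f 91 61 93
f 91 93 92
f 92 93 94
f 92 94 64
f 93 61 62
f 93 62 94
f 94 62 63
f 94 63 64
f 96 95 99
f 96 99 97
f 97 99 100
f 97 100 98
f 99 95 101
f 99 101 100
f 100 101 102
f 100 102 98
f 101 95 103
f 101 103 102
f 102 103 104
f 102 104 98
f 103 95 105
f 103 105 104
f 104 105 106
f 104 106 98
f 105 95 107
f 105 107 106
f 106 107 108
f 106 108 98
f 107 95 109
f 107 109 108
f 108 109 110
f 108 110 98
f 109 95 111
f 109 111 110
f 110 111 112
f 110 112 98
f 111 95 113
f 111 113 112
f 112 113 114
f 112 114 98
f 113 95 96
f 113 96 114
f 114 96 97
f 114 97 98



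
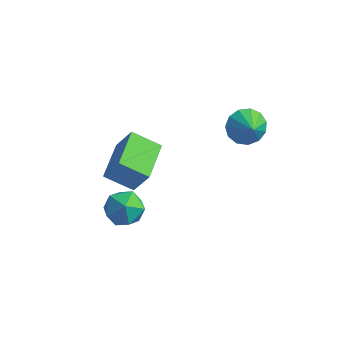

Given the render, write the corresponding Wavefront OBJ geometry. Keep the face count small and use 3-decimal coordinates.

v 2.458 3.328 1.332
v 3.226 3.853 0.914
v 3.222 2.732 1.988
v 3.06 4.15 1.377
v 2.702 4.186 1.826
v 2.268 3.949 2.118
v 1.893 3.515 2.16
v 1.698 3.022 1.94
v 1.744 2.625 1.526
v 2.017 2.452 1.051
v 2.43 2.557 0.665
v 2.851 2.906 0.491
v 3.148 3.389 0.584
v -1.52 -1.084 -3.83
v -0.85 -0.541 -3.108
v -1.37 -2.599 -2.832
v -0.7 -2.056 -2.11
v -1.79 -1.789 -2.174
v -1.883 -0.852 -2.791
v -0.337 -2.288 -3.149
v -0.43 -1.351 -3.766
v -0.118 -1.285 -2.687
v -1.017 -0.977 -2.084
v -1.203 -2.163 -3.856
v -2.102 -1.855 -3.253
v -0.749 -3.601 1.557
v 0.054 -3.503 2.937
v -1.447 -1.606 1.822
v -0.644 -1.508 3.202
v 0.524 -3.052 0.778
v 1.327 -2.954 2.158
v -0.174 -1.057 1.043
v 0.629 -0.959 2.423
f 2 1 4
f 2 4 3
f 4 1 5
f 4 5 3
f 5 1 6
f 5 6 3
f 6 1 7
f 6 7 3
f 7 1 8
f 7 8 3
f 8 1 9
f 8 9 3
f 9 1 10
f 9 10 3
f 10 1 11
f 10 11 3
f 11 1 12
f 11 12 3
f 12 1 13
f 12 13 3
f 13 1 2
f 13 2 3
f 14 25 19
f 14 19 15
f 14 15 21
f 14 21 24
f 14 24 25
f 15 19 23
f 19 25 18
f 25 24 16
f 24 21 20
f 21 15 22
f 17 23 18
f 17 18 16
f 17 16 20
f 17 20 22
f 17 22 23
f 18 23 19
f 16 18 25
f 20 16 24
f 22 20 21
f 23 22 15
f 27 29 26
f 30 27 26
f 26 29 28
f 28 30 26
f 27 33 29
f 31 27 30
f 31 33 27
f 29 33 28
f 32 30 28
f 28 33 32
f 32 31 30
f 33 31 32



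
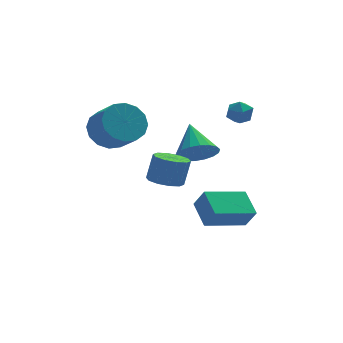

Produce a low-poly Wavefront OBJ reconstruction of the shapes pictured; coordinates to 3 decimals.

v -1.374 -2.964 0.53
v -0.946 -2.325 0.309
v -0.617 -2.117 1.55
v -1.046 -2.756 1.77
v -1.407 -2.174 0.406
v -1.078 -1.966 1.647
v -1.855 -2.325 0.55
v -1.527 -2.117 1.791
v -2.12 -2.72 0.686
v -1.791 -2.512 1.927
v -2.1 -3.208 0.763
v -1.771 -3 2.003
v -1.803 -3.603 0.75
v -1.474 -3.395 1.991
v -1.342 -3.754 0.653
v -1.013 -3.546 1.894
v -0.893 -3.603 0.509
v -0.565 -3.395 1.75
v -0.629 -3.208 0.373
v -0.3 -3 1.614
v -0.649 -2.72 0.297
v -0.32 -2.512 1.537
v 0.573 -0.12 0.58
v 1.016 0.441 -0.105
v 0.507 1.3 1.7
v 0.588 0.493 -0.197
v 0.158 0.425 -0.135
v -0.191 0.248 0.069
v -0.388 -0.002 0.373
v -0.395 -0.275 0.719
v -0.21 -0.517 1.037
v 0.13 -0.681 1.265
v 0.557 -0.734 1.357
v 0.988 -0.665 1.295
v 1.337 -0.488 1.091
v 1.534 -0.238 0.786
v 1.541 0.035 0.441
v 1.356 0.277 0.123
v 0.358 -2.602 -2.501
v 0.157 -1.352 -1.837
v 2.276 -2.033 -2.993
v 2.075 -0.783 -2.328
v 0.725 -3.037 -1.572
v 0.524 -1.787 -0.907
v 2.643 -2.468 -2.063
v 2.442 -1.218 -1.399
v -3.077 0.841 1.908
v -2.687 0.314 1.049
v -2.194 -0.828 1.974
v -2.583 -0.301 2.832
v -2.266 0.638 1.224
v -1.772 -0.504 2.148
v -2.062 1.016 1.582
v -1.568 -0.126 2.506
v -2.13 1.347 2.027
v -1.636 0.205 2.952
v -2.452 1.542 2.44
v -1.958 0.4 3.365
v -2.941 1.55 2.711
v -2.447 0.408 3.635
v -3.466 1.368 2.766
v -2.973 0.226 3.691
v -3.888 1.044 2.592
v -3.394 -0.098 3.516
v -4.092 0.666 2.234
v -3.598 -0.476 3.158
v -4.024 0.335 1.788
v -3.53 -0.807 2.713
v -3.702 0.14 1.375
v -3.208 -1.002 2.3
v -3.213 0.132 1.105
v -2.719 -1.01 2.029
v 2.764 0.447 3.135
v 2.988 0.167 2.553
v 1.872 -0.207 3.107
v 2.096 -0.487 2.525
v 2.427 -0.606 3.111
v 2.978 -0.202 3.129
v 1.882 0.162 2.531
v 2.433 0.566 2.549
v 2.443 -0.01 2.18
v 2.78 -0.484 2.539
v 2.08 0.444 3.121
v 2.417 -0.03 3.48
f 2 1 5
f 2 5 3
f 3 5 6
f 3 6 4
f 5 1 7
f 5 7 6
f 6 7 8
f 6 8 4
f 7 1 9
f 7 9 8
f 8 9 10
f 8 10 4
f 9 1 11
f 9 11 10
f 10 11 12
f 10 12 4
f 11 1 13
f 11 13 12
f 12 13 14
f 12 14 4
f 13 1 15
f 13 15 14
f 14 15 16
f 14 16 4
f 15 1 17
f 15 17 16
f 16 17 18
f 16 18 4
f 17 1 19
f 17 19 18
f 18 19 20
f 18 20 4
f 19 1 21
f 19 21 20
f 20 21 22
f 20 22 4
f 21 1 2
f 21 2 22
f 22 2 3
f 22 3 4
f 24 23 26
f 24 26 25
f 26 23 27
f 26 27 25
f 27 23 28
f 27 28 25
f 28 23 29
f 28 29 25
f 29 23 30
f 29 30 25
f 30 23 31
f 30 31 25
f 31 23 32
f 31 32 25
f 32 23 33
f 32 33 25
f 33 23 34
f 33 34 25
f 34 23 35
f 34 35 25
f 35 23 36
f 35 36 25
f 36 23 37
f 36 37 25
f 37 23 38
f 37 38 25
f 38 23 24
f 38 24 25
f 40 42 39
f 43 40 39
f 39 42 41
f 41 43 39
f 40 46 42
f 44 40 43
f 44 46 40
f 42 46 41
f 45 43 41
f 41 46 45
f 45 44 43
f 46 44 45
f 48 47 51
f 48 51 49
f 49 51 52
f 49 52 50
f 51 47 53
f 51 53 52
f 52 53 54
f 52 54 50
f 53 47 55
f 53 55 54
f 54 55 56
f 54 56 50
f 55 47 57
f 55 57 56
f 56 57 58
f 56 58 50
f 57 47 59
f 57 59 58
f 58 59 60
f 58 60 50
f 59 47 61
f 59 61 60
f 60 61 62
f 60 62 50
f 61 47 63
f 61 63 62
f 62 63 64
f 62 64 50
f 63 47 65
f 63 65 64
f 64 65 66
f 64 66 50
f 65 47 67
f 65 67 66
f 66 67 68
f 66 68 50
f 67 47 69
f 67 69 68
f 68 69 70
f 68 70 50
f 69 47 71
f 69 71 70
f 70 71 72
f 70 72 50
f 71 47 48
f 71 48 72
f 72 48 49
f 72 49 50
f 73 84 78
f 73 78 74
f 73 74 80
f 73 80 83
f 73 83 84
f 74 78 82
f 78 84 77
f 84 83 75
f 83 80 79
f 80 74 81
f 76 82 77
f 76 77 75
f 76 75 79
f 76 79 81
f 76 81 82
f 77 82 78
f 75 77 84
f 79 75 83
f 81 79 80
f 82 81 74



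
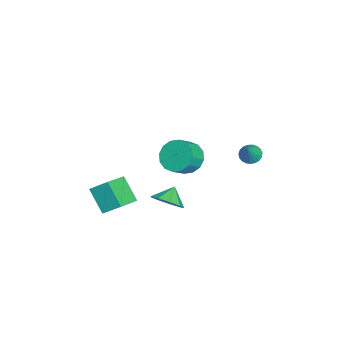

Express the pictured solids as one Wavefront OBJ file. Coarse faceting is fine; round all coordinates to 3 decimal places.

v -0.023 -0.423 -2.708
v 0.549 0.302 -2.484
v -0.717 -0.097 -1.992
v 0.142 0.478 -2.959
v -0.342 0.233 -3.317
v -0.677 -0.319 -3.389
v -0.705 -0.92 -3.144
v -0.415 -1.288 -2.694
v 0.06 -1.252 -2.251
v 0.495 -0.827 -2.022
v 0.689 -0.214 -2.114
v -1.191 -3.749 -2.405
v -0.988 -2.77 -1.606
v -0.327 -2.964 -3.585
v -0.124 -1.985 -2.786
v 0.084 -4.415 -1.914
v 0.287 -3.436 -1.115
v 0.948 -3.63 -3.094
v 1.151 -2.651 -2.295
v -0.719 0.543 0.343
v -0.083 0.449 -0.423
v 0.654 -0.058 0.251
v 0.019 0.037 1.017
v 0.034 0.905 -0.208
v 0.771 0.398 0.466
v -0.051 1.264 0.155
v 0.686 0.757 0.829
v -0.315 1.43 0.568
v 0.422 0.923 1.242
v -0.687 1.359 0.921
v 0.05 0.852 1.595
v -1.067 1.069 1.119
v -0.33 0.562 1.793
v -1.354 0.638 1.109
v -0.617 0.131 1.783
v -1.471 0.182 0.894
v -0.734 -0.325 1.568
v -1.386 -0.177 0.531
v -0.649 -0.684 1.205
v -1.122 -0.343 0.118
v -0.385 -0.85 0.792
v -0.75 -0.272 -0.235
v -0.013 -0.779 0.439
v -0.37 0.018 -0.433
v 0.367 -0.489 0.241
v -3.336 3.615 -1.108
v -2.891 3.409 -1.503
v -2.484 3.505 -0.092
v -2.852 3.668 -1.508
v -2.897 3.918 -1.443
v -3.018 4.116 -1.32
v -3.194 4.226 -1.161
v -3.394 4.232 -0.992
v -3.584 4.13 -0.843
v -3.732 3.94 -0.74
v -3.811 3.693 -0.701
v -3.808 3.433 -0.732
v -3.723 3.204 -0.828
v -3.571 3.047 -0.972
v -3.379 2.987 -1.14
v -3.179 3.036 -1.302
v -3.007 3.186 -1.431
f 2 1 4
f 2 4 3
f 4 1 5
f 4 5 3
f 5 1 6
f 5 6 3
f 6 1 7
f 6 7 3
f 7 1 8
f 7 8 3
f 8 1 9
f 8 9 3
f 9 1 10
f 9 10 3
f 10 1 11
f 10 11 3
f 11 1 2
f 11 2 3
f 13 15 12
f 16 13 12
f 12 15 14
f 14 16 12
f 13 19 15
f 17 13 16
f 17 19 13
f 15 19 14
f 18 16 14
f 14 19 18
f 18 17 16
f 19 17 18
f 21 20 24
f 21 24 22
f 22 24 25
f 22 25 23
f 24 20 26
f 24 26 25
f 25 26 27
f 25 27 23
f 26 20 28
f 26 28 27
f 27 28 29
f 27 29 23
f 28 20 30
f 28 30 29
f 29 30 31
f 29 31 23
f 30 20 32
f 30 32 31
f 31 32 33
f 31 33 23
f 32 20 34
f 32 34 33
f 33 34 35
f 33 35 23
f 34 20 36
f 34 36 35
f 35 36 37
f 35 37 23
f 36 20 38
f 36 38 37
f 37 38 39
f 37 39 23
f 38 20 40
f 38 40 39
f 39 40 41
f 39 41 23
f 40 20 42
f 40 42 41
f 41 42 43
f 41 43 23
f 42 20 44
f 42 44 43
f 43 44 45
f 43 45 23
f 44 20 21
f 44 21 45
f 45 21 22
f 45 22 23
f 47 46 49
f 47 49 48
f 49 46 50
f 49 50 48
f 50 46 51
f 50 51 48
f 51 46 52
f 51 52 48
f 52 46 53
f 52 53 48
f 53 46 54
f 53 54 48
f 54 46 55
f 54 55 48
f 55 46 56
f 55 56 48
f 56 46 57
f 56 57 48
f 57 46 58
f 57 58 48
f 58 46 59
f 58 59 48
f 59 46 60
f 59 60 48
f 60 46 61
f 60 61 48
f 61 46 62
f 61 62 48
f 62 46 47
f 62 47 48



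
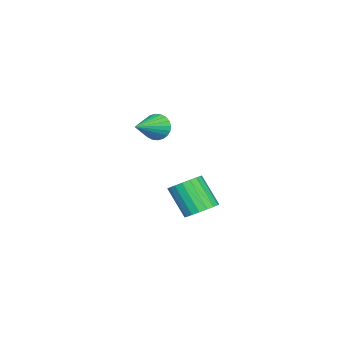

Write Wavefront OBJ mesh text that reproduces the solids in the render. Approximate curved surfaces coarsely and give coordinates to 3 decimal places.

v -2.912 -0.075 2.832
v -2.617 0.301 2.363
v -1.468 -0.465 3.428
v -2.649 0.475 2.555
v -2.722 0.566 2.79
v -2.823 0.558 3.03
v -2.938 0.455 3.241
v -3.049 0.27 3.39
v -3.139 0.033 3.453
v -3.194 -0.22 3.422
v -3.207 -0.452 3.302
v -3.175 -0.626 3.109
v -3.103 -0.716 2.875
v -3.001 -0.709 2.634
v -2.886 -0.605 2.423
v -2.775 -0.421 2.275
v -2.685 -0.184 2.211
v -2.63 0.07 2.242
v 2.51 3.611 1.507
v 2.886 3.072 1.264
v 2.506 2.271 2.449
v 2.13 2.809 2.693
v 3.092 3.229 1.436
v 2.713 2.428 2.622
v 3.184 3.462 1.623
v 2.805 2.661 2.808
v 3.142 3.723 1.786
v 2.762 2.922 2.971
v 2.975 3.963 1.894
v 2.595 3.162 3.08
v 2.715 4.133 1.926
v 2.336 3.332 3.111
v 2.415 4.199 1.875
v 2.036 3.398 3.06
v 2.134 4.149 1.751
v 1.754 3.348 2.936
v 1.927 3.992 1.578
v 1.548 3.191 2.764
v 1.835 3.759 1.392
v 1.456 2.958 2.577
v 1.878 3.498 1.229
v 1.498 2.697 2.414
v 2.045 3.258 1.12
v 1.665 2.457 2.306
v 2.304 3.088 1.089
v 1.925 2.287 2.274
v 2.604 3.022 1.14
v 2.225 2.221 2.325
f 2 1 4
f 2 4 3
f 4 1 5
f 4 5 3
f 5 1 6
f 5 6 3
f 6 1 7
f 6 7 3
f 7 1 8
f 7 8 3
f 8 1 9
f 8 9 3
f 9 1 10
f 9 10 3
f 10 1 11
f 10 11 3
f 11 1 12
f 11 12 3
f 12 1 13
f 12 13 3
f 13 1 14
f 13 14 3
f 14 1 15
f 14 15 3
f 15 1 16
f 15 16 3
f 16 1 17
f 16 17 3
f 17 1 18
f 17 18 3
f 18 1 2
f 18 2 3
f 20 19 23
f 20 23 21
f 21 23 24
f 21 24 22
f 23 19 25
f 23 25 24
f 24 25 26
f 24 26 22
f 25 19 27
f 25 27 26
f 26 27 28
f 26 28 22
f 27 19 29
f 27 29 28
f 28 29 30
f 28 30 22
f 29 19 31
f 29 31 30
f 30 31 32
f 30 32 22
f 31 19 33
f 31 33 32
f 32 33 34
f 32 34 22
f 33 19 35
f 33 35 34
f 34 35 36
f 34 36 22
f 35 19 37
f 35 37 36
f 36 37 38
f 36 38 22
f 37 19 39
f 37 39 38
f 38 39 40
f 38 40 22
f 39 19 41
f 39 41 40
f 40 41 42
f 40 42 22
f 41 19 43
f 41 43 42
f 42 43 44
f 42 44 22
f 43 19 45
f 43 45 44
f 44 45 46
f 44 46 22
f 45 19 47
f 45 47 46
f 46 47 48
f 46 48 22
f 47 19 20
f 47 20 48
f 48 20 21
f 48 21 22

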